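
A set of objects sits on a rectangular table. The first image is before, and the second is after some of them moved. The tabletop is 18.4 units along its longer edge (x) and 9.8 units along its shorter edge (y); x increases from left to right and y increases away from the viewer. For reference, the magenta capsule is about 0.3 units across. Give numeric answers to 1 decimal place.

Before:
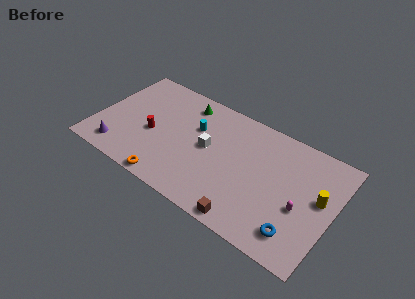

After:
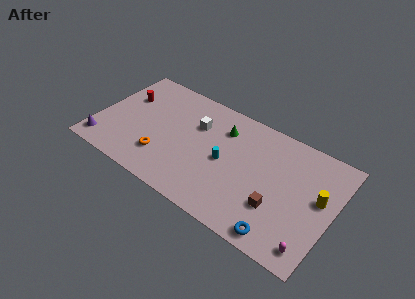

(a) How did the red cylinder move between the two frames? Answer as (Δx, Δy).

(-2.6, 2.3)

From the two frames, the red cylinder sits at roughly (4.4, 4.2) before and (1.8, 6.5) after.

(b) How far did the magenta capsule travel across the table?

2.9

The magenta capsule moved from about (16.1, 4.0) to (17.3, 1.4), a distance of √(1.2² + 2.6²) ≈ 2.9.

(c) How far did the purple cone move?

1.3

The purple cone was near (2.2, 1.6) before and (0.9, 1.5) after, so it travelled √(1.3² + 0.1²) ≈ 1.3 units.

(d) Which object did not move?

the yellow cylinder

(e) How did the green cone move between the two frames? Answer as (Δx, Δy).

(3.1, -0.8)

From the two frames, the green cone sits at roughly (6.4, 8.2) before and (9.5, 7.4) after.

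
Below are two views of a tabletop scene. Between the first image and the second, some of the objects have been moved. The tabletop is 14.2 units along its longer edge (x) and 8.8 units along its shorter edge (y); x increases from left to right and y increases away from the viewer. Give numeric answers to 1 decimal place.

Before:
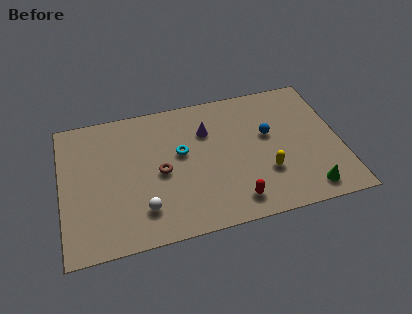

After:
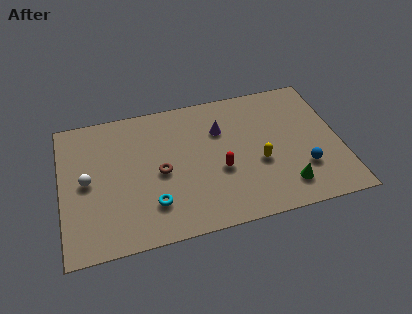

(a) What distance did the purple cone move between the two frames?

0.7

The purple cone moved from about (7.5, 6.2) to (8.2, 6.1), a distance of √(0.7² + 0.1²) ≈ 0.7.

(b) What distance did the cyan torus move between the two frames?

3.3

The cyan torus moved from about (6.1, 5.1) to (4.5, 2.2), a distance of √(1.6² + 2.9²) ≈ 3.3.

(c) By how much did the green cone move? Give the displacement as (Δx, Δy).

(-1.1, 0.5)

The green cone was at about (12.3, 1.2) and moved to about (11.2, 1.7).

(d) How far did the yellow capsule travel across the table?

0.8

The yellow capsule moved from about (10.3, 2.8) to (10.0, 3.5), a distance of √(0.3² + 0.7²) ≈ 0.8.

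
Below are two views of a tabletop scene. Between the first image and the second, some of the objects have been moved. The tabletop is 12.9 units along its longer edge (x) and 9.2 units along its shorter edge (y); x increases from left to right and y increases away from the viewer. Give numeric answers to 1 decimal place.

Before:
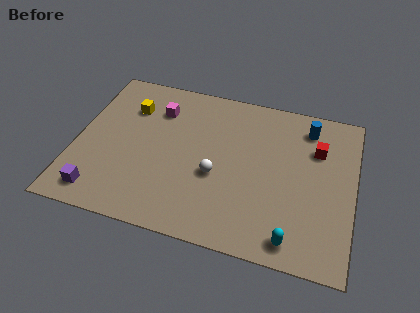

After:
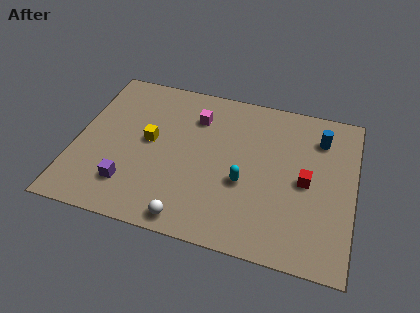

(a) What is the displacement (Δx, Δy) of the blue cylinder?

(0.6, -0.5)

The blue cylinder started near (10.6, 7.6) and ended near (11.2, 7.1).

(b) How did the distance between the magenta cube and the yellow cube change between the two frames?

+1.5

They were about 1.3 units apart before and 2.8 after — 1.5 units further apart.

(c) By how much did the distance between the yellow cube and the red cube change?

-1.5

Before: roughly 8.8 units apart; after: 7.3. That's 1.5 units closer together.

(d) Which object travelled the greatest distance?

the cyan capsule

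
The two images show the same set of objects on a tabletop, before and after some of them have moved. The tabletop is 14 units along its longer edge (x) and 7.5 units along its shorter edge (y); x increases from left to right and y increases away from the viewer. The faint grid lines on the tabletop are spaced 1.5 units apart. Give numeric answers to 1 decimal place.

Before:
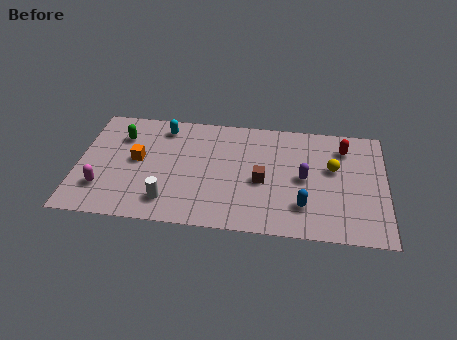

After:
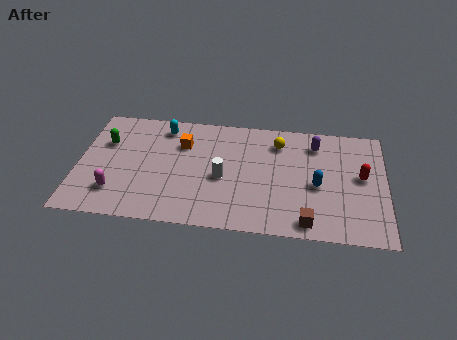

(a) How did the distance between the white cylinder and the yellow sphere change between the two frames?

-4.4

Before: roughly 8.0 units apart; after: 3.6. That's 4.4 units closer together.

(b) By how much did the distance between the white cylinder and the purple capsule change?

-1.5

Before: roughly 6.5 units apart; after: 5.0. That's 1.5 units closer together.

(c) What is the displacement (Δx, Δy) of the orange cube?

(2.0, 1.3)

The orange cube was at about (2.7, 4.0) and moved to about (4.7, 5.3).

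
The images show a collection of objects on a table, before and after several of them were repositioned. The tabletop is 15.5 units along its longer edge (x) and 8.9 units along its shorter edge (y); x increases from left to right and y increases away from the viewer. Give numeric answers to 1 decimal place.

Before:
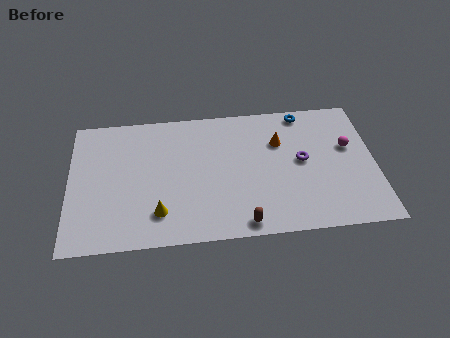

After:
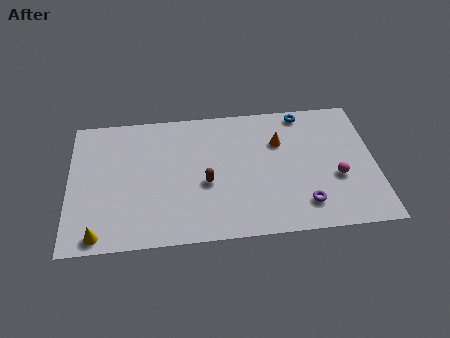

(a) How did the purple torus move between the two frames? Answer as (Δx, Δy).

(0.0, -2.9)

The purple torus was at about (11.8, 4.7) and moved to about (11.8, 1.8).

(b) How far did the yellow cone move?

3.2

From (4.5, 2.0) to (1.5, 0.9), the yellow cone covered √(3.0² + 1.1²) ≈ 3.2 units.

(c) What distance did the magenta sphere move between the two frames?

2.1

The magenta sphere was near (14.2, 5.4) before and (13.5, 3.4) after, so it travelled √(0.7² + 2.0²) ≈ 2.1 units.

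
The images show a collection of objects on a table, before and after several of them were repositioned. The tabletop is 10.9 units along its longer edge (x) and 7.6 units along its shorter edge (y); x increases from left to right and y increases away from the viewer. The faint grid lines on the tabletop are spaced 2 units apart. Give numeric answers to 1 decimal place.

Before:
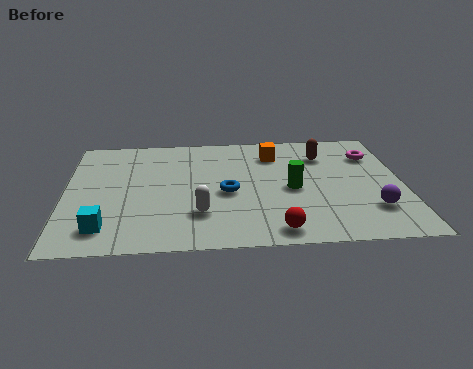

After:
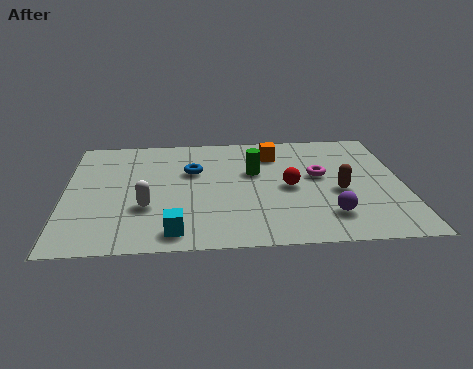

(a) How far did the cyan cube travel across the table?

2.2

The cyan cube moved from about (1.3, 1.4) to (3.5, 1.0), a distance of √(2.2² + 0.4²) ≈ 2.2.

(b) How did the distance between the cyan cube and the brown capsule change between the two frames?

-2.6

They were about 8.3 units apart before and 5.7 after — 2.6 units closer together.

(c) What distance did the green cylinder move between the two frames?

1.7

From (7.3, 3.5) to (6.1, 4.7), the green cylinder covered √(1.2² + 1.2²) ≈ 1.7 units.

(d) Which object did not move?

the orange cube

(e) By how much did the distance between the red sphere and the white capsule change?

+2.0

They were about 2.7 units apart before and 4.7 after — 2.0 units further apart.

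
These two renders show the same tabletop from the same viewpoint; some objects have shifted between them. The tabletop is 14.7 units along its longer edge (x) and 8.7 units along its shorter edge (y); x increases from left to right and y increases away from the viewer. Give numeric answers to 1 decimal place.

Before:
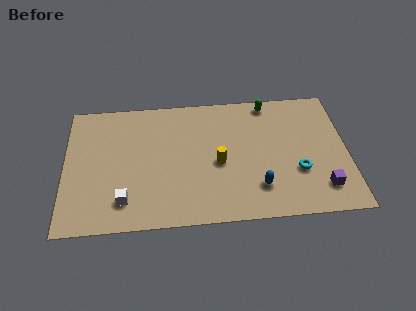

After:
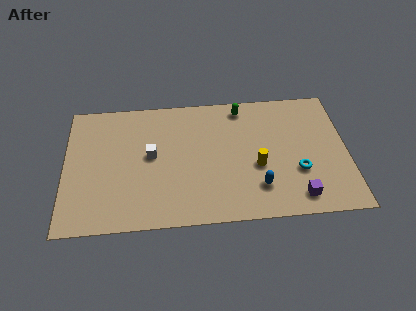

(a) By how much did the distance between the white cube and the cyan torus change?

-1.3

Before: roughly 9.1 units apart; after: 7.8. That's 1.3 units closer together.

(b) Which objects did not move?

the blue capsule and the cyan torus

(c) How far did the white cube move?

3.2

The white cube moved from about (3.1, 1.8) to (4.5, 4.7), a distance of √(1.4² + 2.9²) ≈ 3.2.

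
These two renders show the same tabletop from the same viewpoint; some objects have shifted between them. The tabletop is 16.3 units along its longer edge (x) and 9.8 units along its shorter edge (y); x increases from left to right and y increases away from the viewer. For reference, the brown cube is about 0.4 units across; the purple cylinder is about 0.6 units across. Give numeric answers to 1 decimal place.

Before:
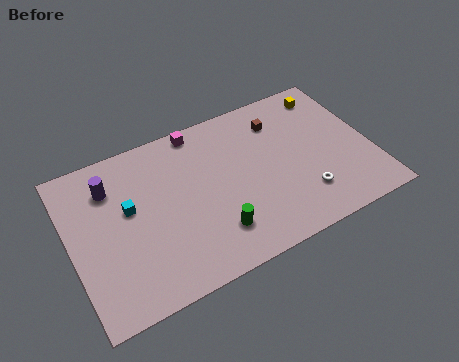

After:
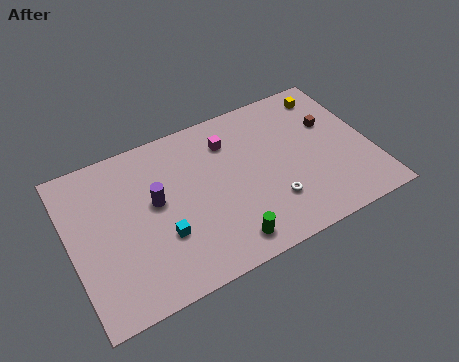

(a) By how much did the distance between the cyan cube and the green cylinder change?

-1.7

The distance was about 5.4 in the first image and 3.7 in the second, so they moved 1.7 units closer together.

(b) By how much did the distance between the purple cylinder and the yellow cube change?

-1.8

Before: roughly 12.2 units apart; after: 10.4. That's 1.8 units closer together.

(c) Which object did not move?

the yellow cube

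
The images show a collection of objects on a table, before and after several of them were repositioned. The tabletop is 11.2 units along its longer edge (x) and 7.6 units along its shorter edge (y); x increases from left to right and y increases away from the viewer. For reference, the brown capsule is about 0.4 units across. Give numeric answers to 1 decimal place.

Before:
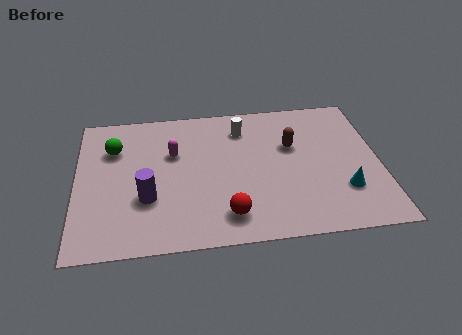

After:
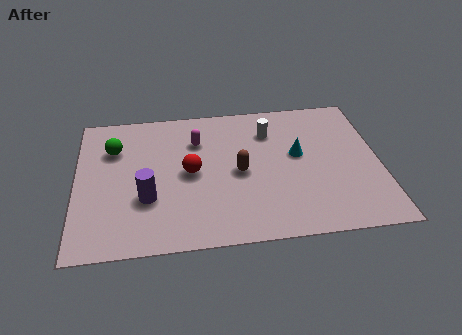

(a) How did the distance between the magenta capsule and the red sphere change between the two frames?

-2.3

The distance was about 4.0 in the first image and 1.7 in the second, so they moved 2.3 units closer together.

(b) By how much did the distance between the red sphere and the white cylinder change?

-1.1

They were about 4.7 units apart before and 3.6 after — 1.1 units closer together.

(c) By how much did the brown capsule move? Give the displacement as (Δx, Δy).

(-2.0, -1.2)

The brown capsule started near (8.0, 4.8) and ended near (6.0, 3.6).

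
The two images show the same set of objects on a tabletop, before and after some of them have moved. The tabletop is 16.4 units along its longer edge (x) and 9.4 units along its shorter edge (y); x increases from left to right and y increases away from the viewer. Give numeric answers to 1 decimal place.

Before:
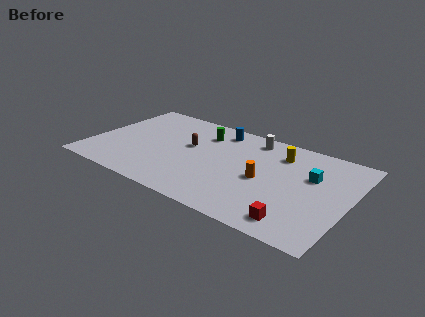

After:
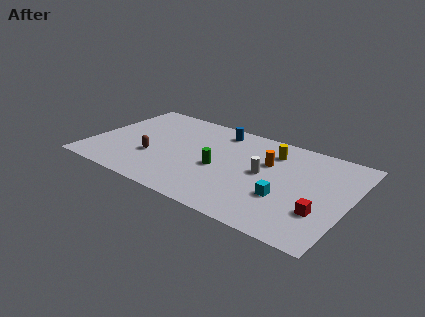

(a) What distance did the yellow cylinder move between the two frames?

0.5

The yellow cylinder moved from about (11.7, 7.3) to (11.2, 7.3), a distance of √(0.5² + 0.0²) ≈ 0.5.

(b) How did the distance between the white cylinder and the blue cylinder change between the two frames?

+2.4

They were about 2.2 units apart before and 4.6 after — 2.4 units further apart.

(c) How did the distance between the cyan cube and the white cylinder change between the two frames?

-2.3

Before: roughly 4.6 units apart; after: 2.3. That's 2.3 units closer together.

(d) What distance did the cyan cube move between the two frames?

3.1

From (13.9, 6.0) to (12.6, 3.2), the cyan cube covered √(1.3² + 2.8²) ≈ 3.1 units.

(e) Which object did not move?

the blue cylinder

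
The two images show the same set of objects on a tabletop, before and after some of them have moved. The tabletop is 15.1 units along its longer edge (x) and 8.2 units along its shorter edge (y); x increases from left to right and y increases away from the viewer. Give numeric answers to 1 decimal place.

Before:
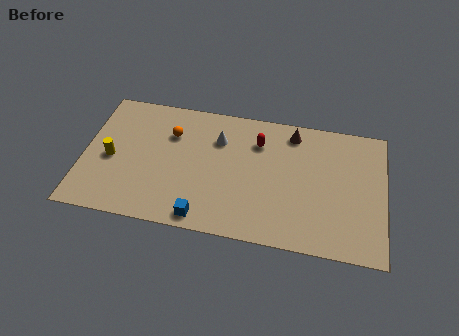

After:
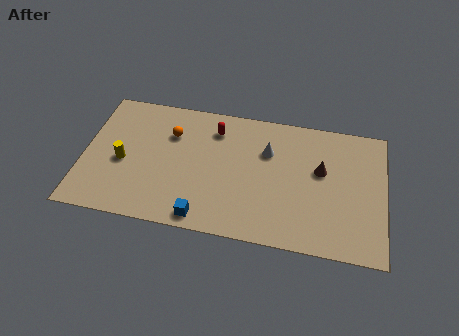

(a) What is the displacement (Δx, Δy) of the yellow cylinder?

(0.6, -0.1)

From the two frames, the yellow cylinder sits at roughly (1.4, 3.7) before and (2.0, 3.6) after.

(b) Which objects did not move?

the blue cube and the orange sphere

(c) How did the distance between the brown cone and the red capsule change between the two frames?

+3.7

Before: roughly 1.9 units apart; after: 5.6. That's 3.7 units further apart.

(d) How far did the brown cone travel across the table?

2.6

The brown cone moved from about (10.4, 7.0) to (11.9, 4.9), a distance of √(1.5² + 2.1²) ≈ 2.6.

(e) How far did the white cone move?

2.5

The white cone was near (6.7, 5.9) before and (9.2, 5.6) after, so it travelled √(2.5² + 0.3²) ≈ 2.5 units.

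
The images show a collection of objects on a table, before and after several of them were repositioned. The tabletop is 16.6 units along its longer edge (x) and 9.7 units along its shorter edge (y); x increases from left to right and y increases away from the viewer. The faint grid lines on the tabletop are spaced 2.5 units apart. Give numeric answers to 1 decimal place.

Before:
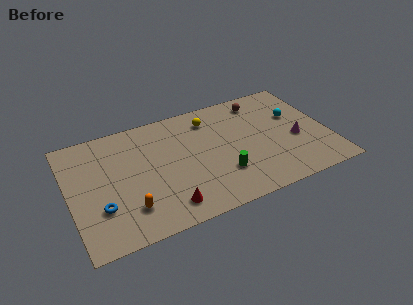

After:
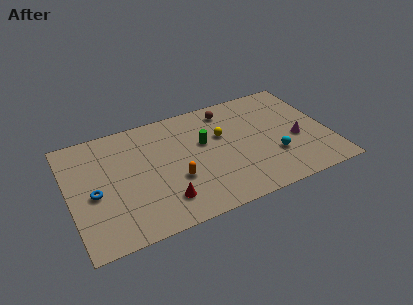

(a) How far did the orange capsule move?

3.3

The orange capsule was near (3.5, 2.3) before and (6.6, 3.5) after, so it travelled √(3.1² + 1.2²) ≈ 3.3 units.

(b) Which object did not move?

the magenta cone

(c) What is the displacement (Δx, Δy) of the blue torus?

(-0.3, 1.3)

The blue torus was at about (1.8, 3.0) and moved to about (1.5, 4.3).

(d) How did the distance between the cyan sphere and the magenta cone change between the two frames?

-0.3

Before: roughly 2.1 units apart; after: 1.8. That's 0.3 units closer together.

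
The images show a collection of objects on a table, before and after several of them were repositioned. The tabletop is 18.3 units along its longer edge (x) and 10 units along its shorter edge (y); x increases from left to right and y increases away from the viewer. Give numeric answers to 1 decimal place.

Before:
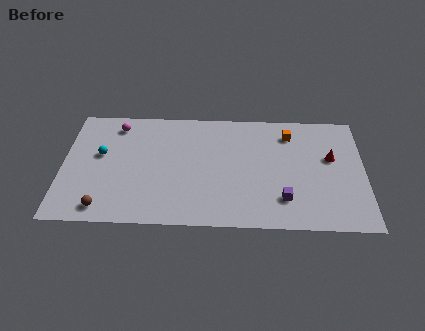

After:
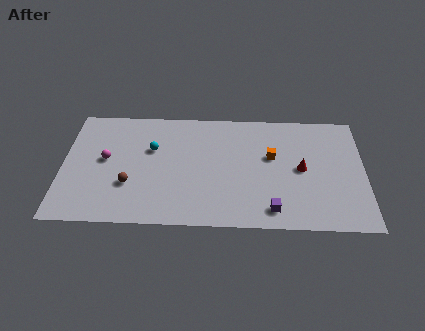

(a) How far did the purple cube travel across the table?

1.1

From (13.4, 2.4) to (12.7, 1.5), the purple cube covered √(0.7² + 0.9²) ≈ 1.1 units.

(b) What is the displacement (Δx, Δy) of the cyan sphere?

(3.1, 0.6)

From the two frames, the cyan sphere sits at roughly (2.3, 5.8) before and (5.4, 6.4) after.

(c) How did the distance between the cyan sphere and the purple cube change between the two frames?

-2.8

The distance was about 11.6 in the first image and 8.8 in the second, so they moved 2.8 units closer together.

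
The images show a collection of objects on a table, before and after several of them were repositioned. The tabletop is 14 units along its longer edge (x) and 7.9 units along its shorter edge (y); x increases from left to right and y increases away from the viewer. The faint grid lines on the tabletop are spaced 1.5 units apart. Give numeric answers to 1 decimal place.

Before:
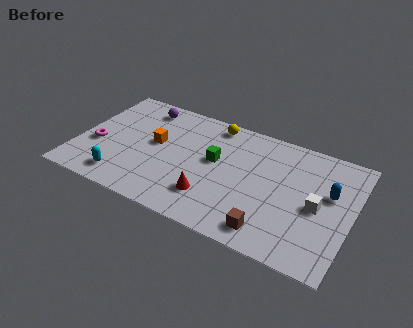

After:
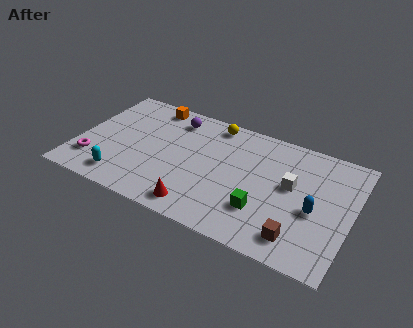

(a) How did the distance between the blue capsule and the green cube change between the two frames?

-3.1

Before: roughly 5.8 units apart; after: 2.7. That's 3.1 units closer together.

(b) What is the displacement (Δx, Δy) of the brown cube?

(1.4, 0.2)

The brown cube started near (10.2, 1.2) and ended near (11.6, 1.4).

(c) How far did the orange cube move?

2.7

The orange cube was near (3.9, 4.4) before and (3.3, 7.0) after, so it travelled √(0.6² + 2.6²) ≈ 2.7 units.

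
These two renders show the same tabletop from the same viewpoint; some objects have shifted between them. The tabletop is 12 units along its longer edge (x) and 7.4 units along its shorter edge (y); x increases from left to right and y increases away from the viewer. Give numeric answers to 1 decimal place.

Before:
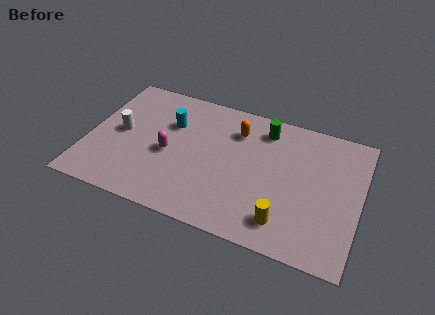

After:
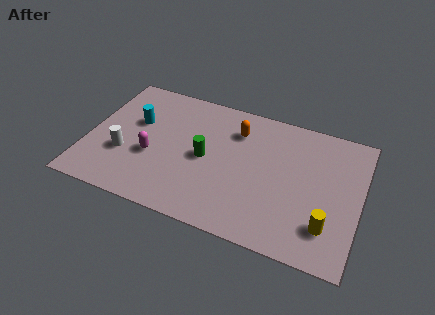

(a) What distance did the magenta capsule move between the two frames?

0.8

From (3.6, 3.3) to (2.9, 2.9), the magenta capsule covered √(0.7² + 0.4²) ≈ 0.8 units.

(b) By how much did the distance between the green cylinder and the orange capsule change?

+1.0

The distance was about 1.3 in the first image and 2.3 in the second, so they moved 1.0 units further apart.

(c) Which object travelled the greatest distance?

the green cylinder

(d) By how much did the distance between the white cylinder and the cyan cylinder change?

-0.4

Before: roughly 2.4 units apart; after: 2.0. That's 0.4 units closer together.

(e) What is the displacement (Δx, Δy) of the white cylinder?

(0.3, -1.2)

From the two frames, the white cylinder sits at roughly (1.4, 3.8) before and (1.7, 2.6) after.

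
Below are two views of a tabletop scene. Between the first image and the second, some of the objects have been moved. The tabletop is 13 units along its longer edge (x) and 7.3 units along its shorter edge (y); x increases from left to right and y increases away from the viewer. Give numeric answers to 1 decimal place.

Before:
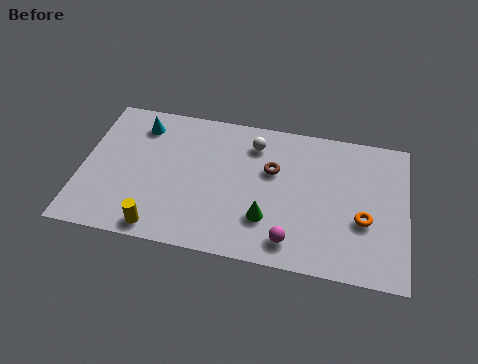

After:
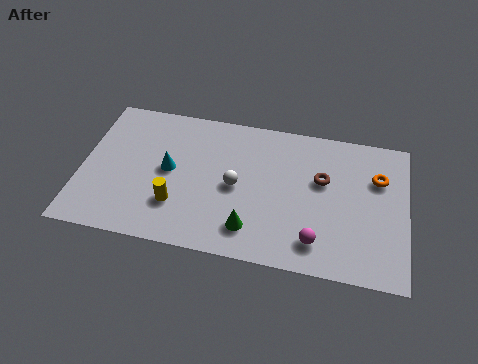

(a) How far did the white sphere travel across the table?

2.4

The white sphere was near (6.8, 5.8) before and (6.2, 3.5) after, so it travelled √(0.6² + 2.3²) ≈ 2.4 units.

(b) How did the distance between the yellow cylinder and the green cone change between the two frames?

-1.3

The distance was about 4.4 in the first image and 3.1 in the second, so they moved 1.3 units closer together.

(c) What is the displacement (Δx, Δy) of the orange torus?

(0.5, 2.2)

The orange torus started near (11.3, 2.8) and ended near (11.8, 5.0).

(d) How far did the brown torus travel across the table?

2.0

The brown torus moved from about (7.6, 4.6) to (9.6, 4.5), a distance of √(2.0² + 0.1²) ≈ 2.0.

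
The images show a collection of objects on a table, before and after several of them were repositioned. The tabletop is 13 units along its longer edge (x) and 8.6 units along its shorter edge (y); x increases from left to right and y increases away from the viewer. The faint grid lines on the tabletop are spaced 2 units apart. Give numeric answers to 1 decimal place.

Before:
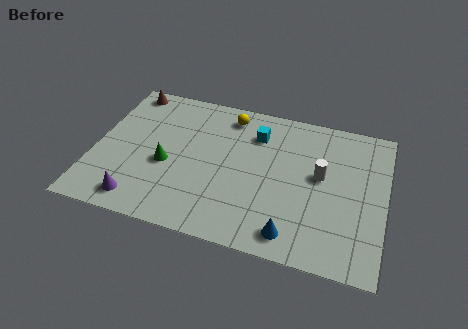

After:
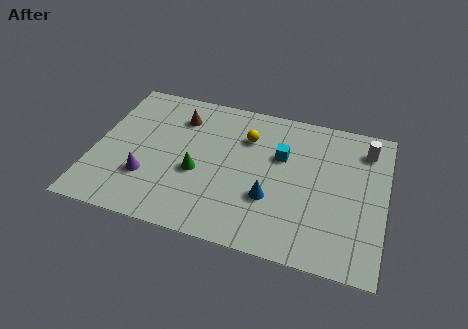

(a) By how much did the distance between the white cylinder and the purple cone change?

+1.8

The distance was about 8.6 in the first image and 10.4 in the second, so they moved 1.8 units further apart.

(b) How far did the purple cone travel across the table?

1.4

The purple cone moved from about (2.3, 1.2) to (2.5, 2.6), a distance of √(0.2² + 1.4²) ≈ 1.4.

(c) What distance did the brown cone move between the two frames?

2.7

From (1.1, 7.7) to (3.6, 6.6), the brown cone covered √(2.5² + 1.1²) ≈ 2.7 units.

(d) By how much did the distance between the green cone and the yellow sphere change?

-1.1

The distance was about 4.5 in the first image and 3.4 in the second, so they moved 1.1 units closer together.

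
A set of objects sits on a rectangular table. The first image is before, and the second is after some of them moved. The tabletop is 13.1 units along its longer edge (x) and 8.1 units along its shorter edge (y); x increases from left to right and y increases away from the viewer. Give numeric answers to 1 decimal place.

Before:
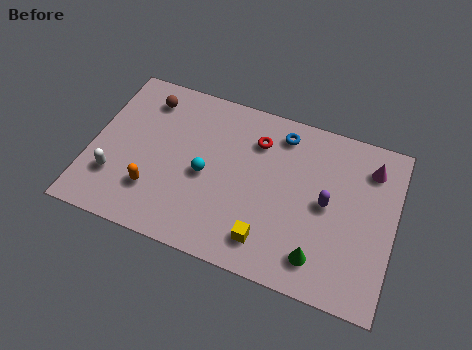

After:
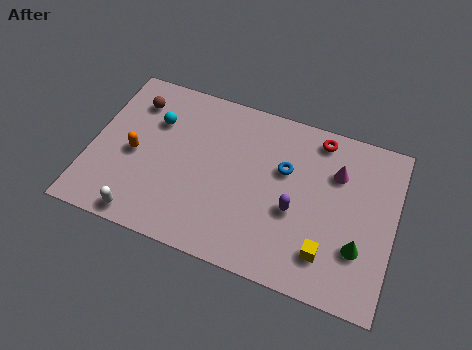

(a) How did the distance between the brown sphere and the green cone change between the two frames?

+1.3

The distance was about 9.5 in the first image and 10.8 in the second, so they moved 1.3 units further apart.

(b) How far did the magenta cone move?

1.6

The magenta cone was near (11.9, 6.4) before and (10.5, 5.7) after, so it travelled √(1.4² + 0.7²) ≈ 1.6 units.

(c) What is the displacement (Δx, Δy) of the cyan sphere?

(-2.4, 1.9)

The cyan sphere started near (5.0, 3.7) and ended near (2.6, 5.6).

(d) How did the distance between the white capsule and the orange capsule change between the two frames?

+1.3

They were about 1.7 units apart before and 3.0 after — 1.3 units further apart.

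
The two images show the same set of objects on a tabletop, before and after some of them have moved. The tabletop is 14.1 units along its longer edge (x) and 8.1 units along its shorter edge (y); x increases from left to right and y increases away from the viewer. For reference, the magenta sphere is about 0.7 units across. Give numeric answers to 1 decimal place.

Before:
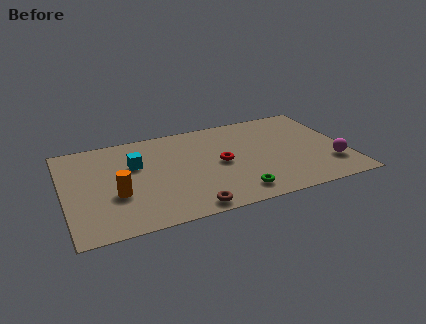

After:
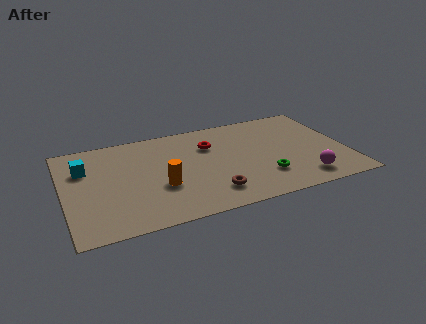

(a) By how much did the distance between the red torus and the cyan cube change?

+1.9

The distance was about 4.4 in the first image and 6.3 in the second, so they moved 1.9 units further apart.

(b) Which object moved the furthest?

the cyan cube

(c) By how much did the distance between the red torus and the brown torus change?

+0.3

They were about 3.7 units apart before and 4.0 after — 0.3 units further apart.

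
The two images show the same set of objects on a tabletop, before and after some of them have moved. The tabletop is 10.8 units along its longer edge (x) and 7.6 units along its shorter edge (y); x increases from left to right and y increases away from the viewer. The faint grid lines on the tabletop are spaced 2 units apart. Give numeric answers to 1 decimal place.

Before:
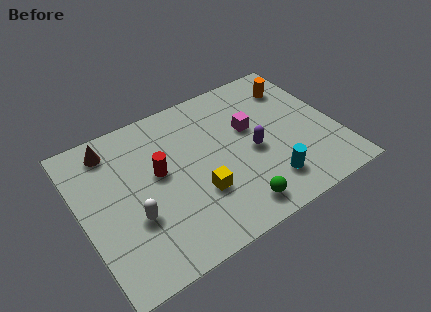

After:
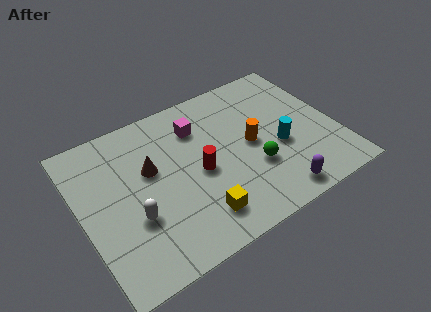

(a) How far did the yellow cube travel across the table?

1.0

The yellow cube moved from about (4.7, 2.5) to (4.5, 1.5), a distance of √(0.2² + 1.0²) ≈ 1.0.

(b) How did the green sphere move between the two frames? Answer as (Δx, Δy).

(1.1, 1.5)

The green sphere was at about (6.0, 1.1) and moved to about (7.1, 2.6).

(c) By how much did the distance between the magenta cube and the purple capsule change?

+4.2

Before: roughly 1.2 units apart; after: 5.4. That's 4.2 units further apart.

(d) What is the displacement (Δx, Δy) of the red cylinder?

(1.6, -0.8)

From the two frames, the red cylinder sits at roughly (3.3, 4.3) before and (4.9, 3.5) after.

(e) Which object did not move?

the white capsule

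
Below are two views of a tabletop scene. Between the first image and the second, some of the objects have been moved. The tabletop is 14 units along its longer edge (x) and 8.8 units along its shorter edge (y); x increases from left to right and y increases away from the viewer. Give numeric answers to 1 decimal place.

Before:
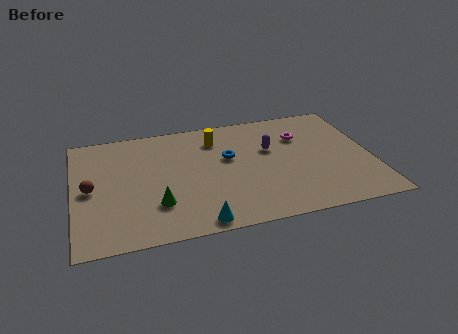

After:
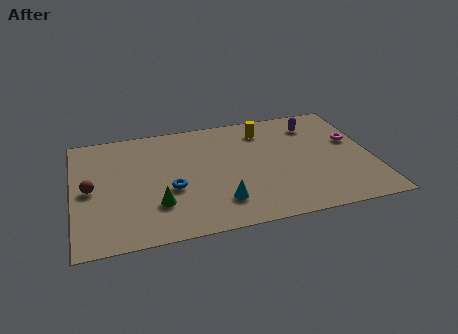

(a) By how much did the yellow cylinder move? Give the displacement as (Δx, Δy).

(2.3, 0.2)

The yellow cylinder started near (6.8, 6.9) and ended near (9.1, 7.1).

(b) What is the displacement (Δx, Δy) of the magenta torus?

(2.4, -0.9)

The magenta torus started near (10.8, 6.2) and ended near (13.2, 5.3).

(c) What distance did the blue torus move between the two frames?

3.3

The blue torus moved from about (7.3, 5.3) to (4.5, 3.5), a distance of √(2.8² + 1.8²) ≈ 3.3.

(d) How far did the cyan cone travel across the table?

1.6

The cyan cone moved from about (5.6, 0.8) to (6.7, 2.0), a distance of √(1.1² + 1.2²) ≈ 1.6.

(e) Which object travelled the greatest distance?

the blue torus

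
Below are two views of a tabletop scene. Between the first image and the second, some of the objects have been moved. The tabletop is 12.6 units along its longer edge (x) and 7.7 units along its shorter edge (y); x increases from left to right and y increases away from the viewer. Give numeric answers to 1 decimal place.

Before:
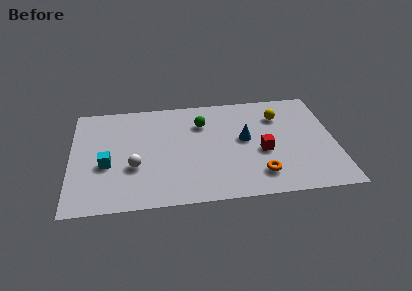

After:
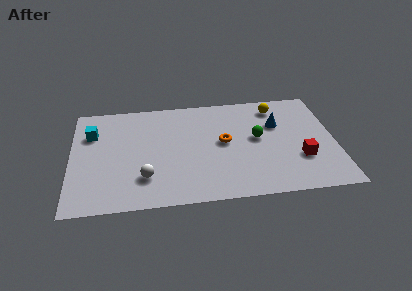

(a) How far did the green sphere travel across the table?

3.0

The green sphere was near (6.3, 5.6) before and (8.9, 4.2) after, so it travelled √(2.6² + 1.4²) ≈ 3.0 units.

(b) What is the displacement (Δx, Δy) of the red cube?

(1.8, -0.7)

From the two frames, the red cube sits at roughly (9.1, 3.2) before and (10.9, 2.5) after.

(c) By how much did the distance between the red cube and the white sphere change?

+1.3

They were about 6.1 units apart before and 7.4 after — 1.3 units further apart.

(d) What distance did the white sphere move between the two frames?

0.9

The white sphere moved from about (3.0, 2.8) to (3.5, 2.0), a distance of √(0.5² + 0.8²) ≈ 0.9.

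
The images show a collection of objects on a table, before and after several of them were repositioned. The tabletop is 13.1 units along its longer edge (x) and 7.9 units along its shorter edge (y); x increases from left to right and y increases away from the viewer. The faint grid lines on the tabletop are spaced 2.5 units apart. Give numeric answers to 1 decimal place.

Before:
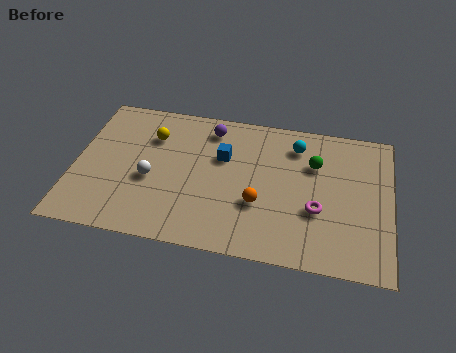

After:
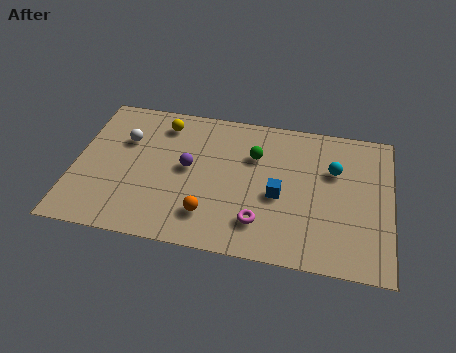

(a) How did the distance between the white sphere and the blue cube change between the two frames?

+3.4

Before: roughly 3.4 units apart; after: 6.8. That's 3.4 units further apart.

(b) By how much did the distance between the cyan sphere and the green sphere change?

+2.1

They were about 1.2 units apart before and 3.3 after — 2.1 units further apart.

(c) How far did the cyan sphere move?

1.9

The cyan sphere was near (9.1, 6.3) before and (10.7, 5.2) after, so it travelled √(1.6² + 1.1²) ≈ 1.9 units.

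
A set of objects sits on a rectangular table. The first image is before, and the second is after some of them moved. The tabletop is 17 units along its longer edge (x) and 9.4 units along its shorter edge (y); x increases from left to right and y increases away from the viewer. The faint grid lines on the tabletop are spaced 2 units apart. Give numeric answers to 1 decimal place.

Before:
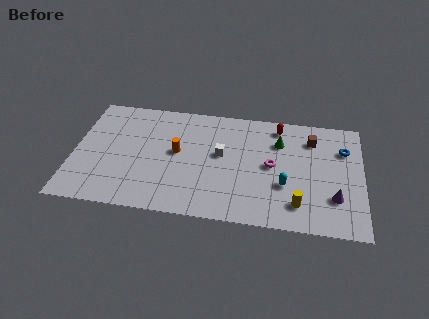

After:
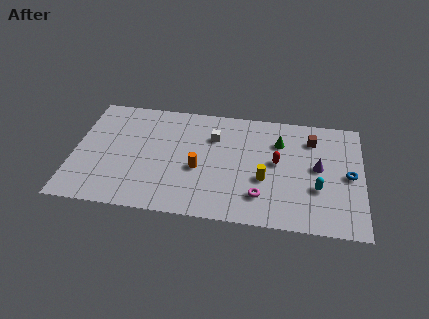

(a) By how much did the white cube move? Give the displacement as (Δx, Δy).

(-0.5, 1.4)

From the two frames, the white cube sits at roughly (8.7, 5.3) before and (8.2, 6.7) after.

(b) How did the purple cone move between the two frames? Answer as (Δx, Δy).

(-1.0, 2.3)

From the two frames, the purple cone sits at roughly (15.4, 2.7) before and (14.4, 5.0) after.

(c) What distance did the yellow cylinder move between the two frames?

2.6

The yellow cylinder was near (13.3, 1.9) before and (11.3, 3.6) after, so it travelled √(2.0² + 1.7²) ≈ 2.6 units.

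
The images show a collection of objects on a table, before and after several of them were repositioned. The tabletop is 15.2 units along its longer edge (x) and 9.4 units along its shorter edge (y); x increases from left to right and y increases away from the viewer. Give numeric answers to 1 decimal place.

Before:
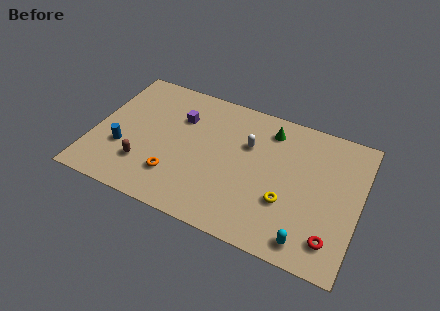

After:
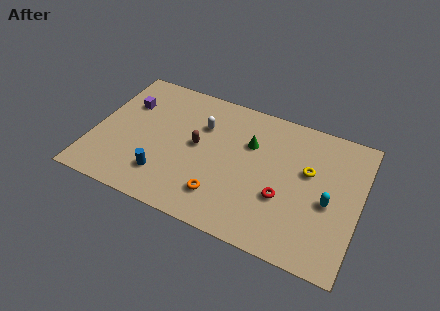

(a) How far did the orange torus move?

2.7

The orange torus was near (4.9, 2.4) before and (7.6, 2.1) after, so it travelled √(2.7² + 0.3²) ≈ 2.7 units.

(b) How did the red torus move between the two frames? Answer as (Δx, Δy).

(-2.9, 1.6)

From the two frames, the red torus sits at roughly (13.9, 1.8) before and (11.0, 3.4) after.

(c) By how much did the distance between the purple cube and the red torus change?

-0.5

The distance was about 10.4 in the first image and 9.9 in the second, so they moved 0.5 units closer together.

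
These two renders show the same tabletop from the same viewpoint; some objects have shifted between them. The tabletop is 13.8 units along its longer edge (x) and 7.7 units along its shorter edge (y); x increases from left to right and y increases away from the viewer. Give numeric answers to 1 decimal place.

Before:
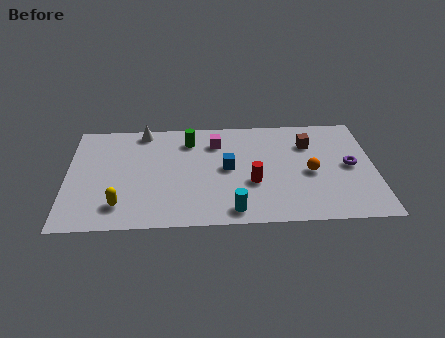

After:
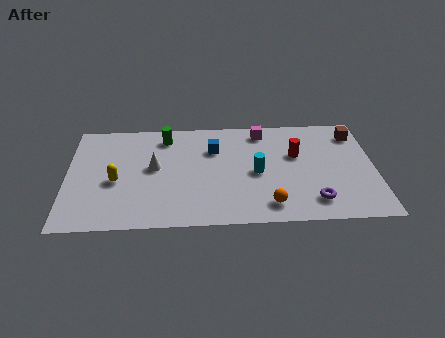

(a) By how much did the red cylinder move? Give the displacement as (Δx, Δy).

(2.0, 1.9)

The red cylinder was at about (8.3, 2.9) and moved to about (10.3, 4.8).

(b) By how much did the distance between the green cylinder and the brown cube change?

+3.2

Before: roughly 5.4 units apart; after: 8.6. That's 3.2 units further apart.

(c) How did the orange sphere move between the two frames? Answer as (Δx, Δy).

(-1.9, -2.2)

From the two frames, the orange sphere sits at roughly (10.9, 3.5) before and (9.0, 1.3) after.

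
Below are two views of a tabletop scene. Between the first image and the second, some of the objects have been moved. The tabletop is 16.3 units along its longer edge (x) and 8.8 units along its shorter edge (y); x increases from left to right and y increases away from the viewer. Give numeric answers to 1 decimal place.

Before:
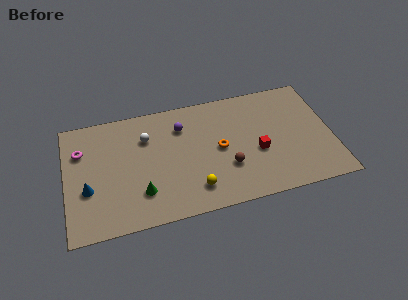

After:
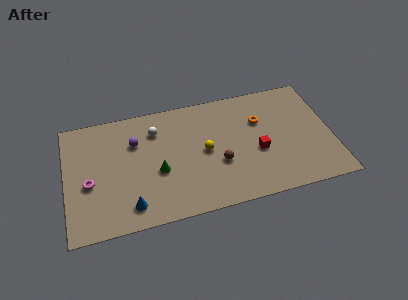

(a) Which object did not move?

the red cube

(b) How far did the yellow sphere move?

2.7

The yellow sphere moved from about (7.7, 1.8) to (8.5, 4.4), a distance of √(0.8² + 2.6²) ≈ 2.7.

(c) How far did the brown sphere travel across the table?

0.6

The brown sphere was near (9.8, 2.9) before and (9.3, 3.3) after, so it travelled √(0.5² + 0.4²) ≈ 0.6 units.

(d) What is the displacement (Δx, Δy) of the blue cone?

(2.5, -1.8)

The blue cone was at about (1.3, 3.3) and moved to about (3.8, 1.5).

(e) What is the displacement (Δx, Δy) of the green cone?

(1.1, 1.3)

From the two frames, the green cone sits at roughly (4.5, 2.3) before and (5.6, 3.6) after.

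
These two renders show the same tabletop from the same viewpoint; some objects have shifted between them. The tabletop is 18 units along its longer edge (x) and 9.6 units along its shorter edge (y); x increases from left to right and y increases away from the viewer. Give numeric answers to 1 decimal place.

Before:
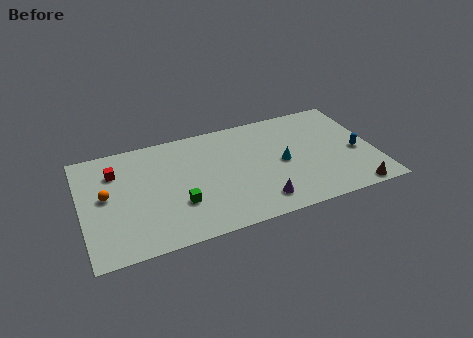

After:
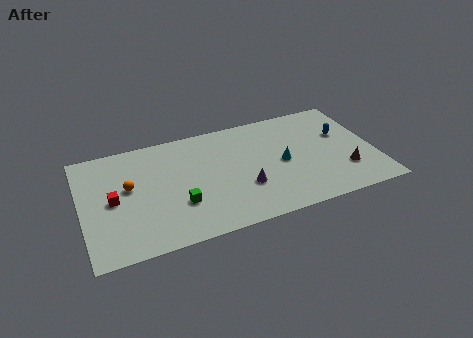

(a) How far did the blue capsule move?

2.0

From (16.9, 4.1) to (16.2, 6.0), the blue capsule covered √(0.7² + 1.9²) ≈ 2.0 units.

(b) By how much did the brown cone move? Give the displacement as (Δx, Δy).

(-0.3, 1.9)

The brown cone was at about (16.3, 0.8) and moved to about (16.0, 2.7).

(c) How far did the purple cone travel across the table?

1.7

The purple cone moved from about (10.6, 1.7) to (9.8, 3.2), a distance of √(0.8² + 1.5²) ≈ 1.7.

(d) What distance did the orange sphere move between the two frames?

1.4

The orange sphere was near (1.5, 5.2) before and (2.9, 5.5) after, so it travelled √(1.4² + 0.3²) ≈ 1.4 units.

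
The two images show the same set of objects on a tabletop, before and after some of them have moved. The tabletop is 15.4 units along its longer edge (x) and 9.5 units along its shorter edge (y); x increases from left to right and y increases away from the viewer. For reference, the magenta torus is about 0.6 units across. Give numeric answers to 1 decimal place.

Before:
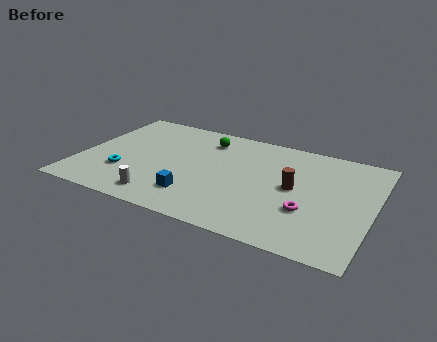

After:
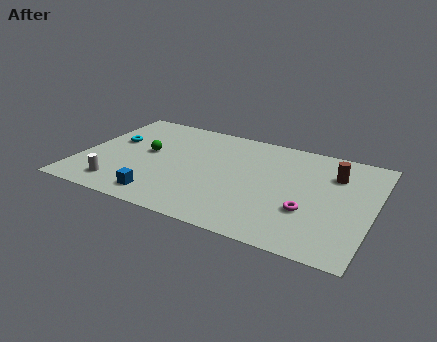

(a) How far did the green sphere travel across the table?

3.8

The green sphere was near (6.3, 7.6) before and (3.4, 5.2) after, so it travelled √(2.9² + 2.4²) ≈ 3.8 units.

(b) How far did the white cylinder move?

2.3

The white cylinder moved from about (4.7, 1.4) to (2.4, 1.6), a distance of √(2.3² + 0.2²) ≈ 2.3.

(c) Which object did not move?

the magenta torus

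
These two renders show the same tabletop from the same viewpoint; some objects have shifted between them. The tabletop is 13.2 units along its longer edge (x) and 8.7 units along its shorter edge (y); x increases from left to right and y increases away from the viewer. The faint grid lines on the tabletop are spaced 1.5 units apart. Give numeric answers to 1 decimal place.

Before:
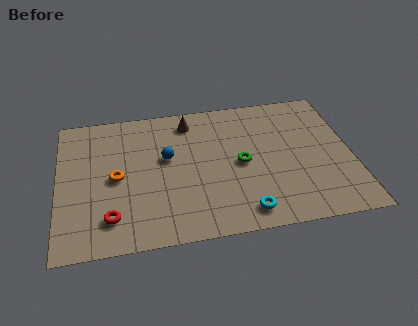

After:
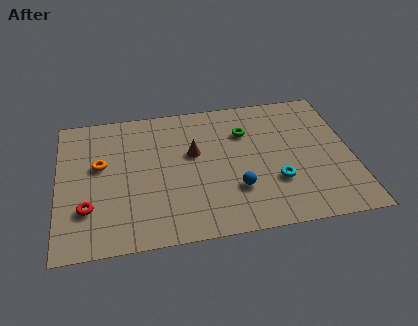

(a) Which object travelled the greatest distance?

the blue sphere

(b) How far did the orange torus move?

1.1

From (2.6, 4.2) to (1.9, 5.1), the orange torus covered √(0.7² + 0.9²) ≈ 1.1 units.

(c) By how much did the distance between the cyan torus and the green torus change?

+0.6

The distance was about 3.0 in the first image and 3.6 in the second, so they moved 0.6 units further apart.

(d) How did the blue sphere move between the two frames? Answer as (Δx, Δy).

(3.0, -2.5)

The blue sphere started near (4.9, 5.1) and ended near (7.9, 2.6).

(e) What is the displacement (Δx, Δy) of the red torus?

(-1.0, 0.7)

From the two frames, the red torus sits at roughly (2.3, 1.8) before and (1.3, 2.5) after.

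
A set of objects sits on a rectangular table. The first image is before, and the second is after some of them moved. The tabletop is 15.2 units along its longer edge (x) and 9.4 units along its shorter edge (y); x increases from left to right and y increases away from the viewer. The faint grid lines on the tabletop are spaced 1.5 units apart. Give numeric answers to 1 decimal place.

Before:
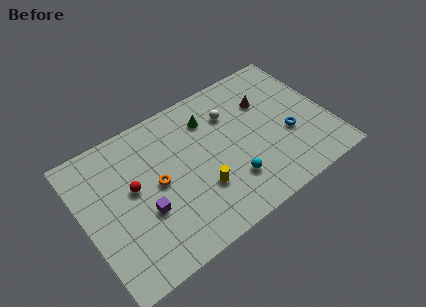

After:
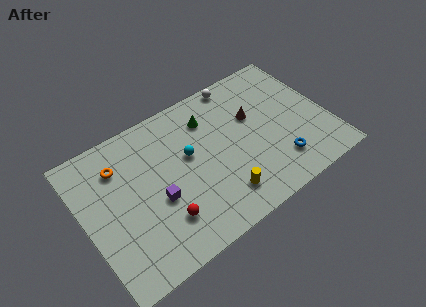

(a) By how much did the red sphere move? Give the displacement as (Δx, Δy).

(1.3, -2.9)

From the two frames, the red sphere sits at roughly (3.1, 5.3) before and (4.4, 2.4) after.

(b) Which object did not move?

the green cone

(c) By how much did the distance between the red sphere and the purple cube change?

-0.4

The distance was about 1.8 in the first image and 1.4 in the second, so they moved 0.4 units closer together.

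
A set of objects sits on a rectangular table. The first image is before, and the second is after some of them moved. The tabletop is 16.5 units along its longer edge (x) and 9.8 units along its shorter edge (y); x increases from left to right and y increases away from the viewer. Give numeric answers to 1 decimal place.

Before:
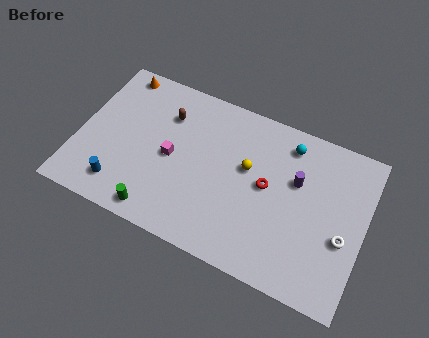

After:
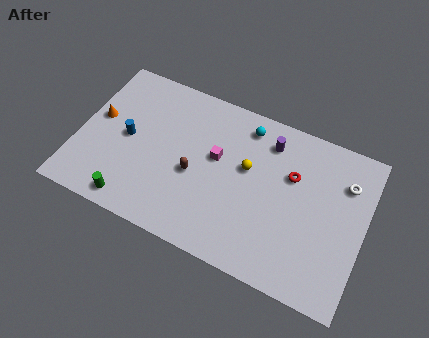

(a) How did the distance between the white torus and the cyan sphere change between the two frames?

+0.4

The distance was about 5.6 in the first image and 6.0 in the second, so they moved 0.4 units further apart.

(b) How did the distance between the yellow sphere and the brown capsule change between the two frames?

-1.8

Before: roughly 5.1 units apart; after: 3.3. That's 1.8 units closer together.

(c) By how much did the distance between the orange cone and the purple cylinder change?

-1.1

They were about 11.1 units apart before and 10.0 after — 1.1 units closer together.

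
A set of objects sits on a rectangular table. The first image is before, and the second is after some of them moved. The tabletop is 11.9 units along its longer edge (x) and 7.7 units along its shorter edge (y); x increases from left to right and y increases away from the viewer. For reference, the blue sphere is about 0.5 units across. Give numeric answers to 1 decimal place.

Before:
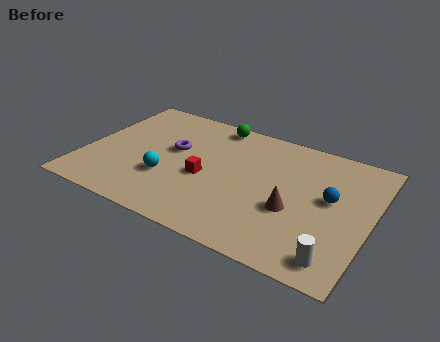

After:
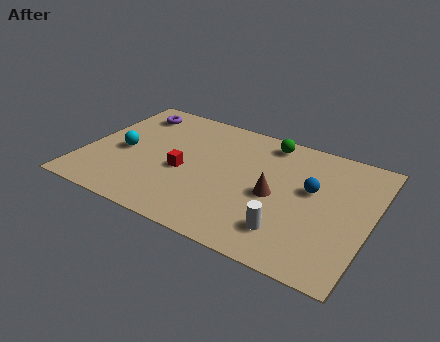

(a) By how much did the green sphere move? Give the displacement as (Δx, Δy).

(2.3, -0.2)

From the two frames, the green sphere sits at roughly (5.0, 6.9) before and (7.3, 6.7) after.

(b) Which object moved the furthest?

the purple torus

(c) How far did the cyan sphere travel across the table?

2.2

From (3.6, 2.6) to (1.6, 3.5), the cyan sphere covered √(2.0² + 0.9²) ≈ 2.2 units.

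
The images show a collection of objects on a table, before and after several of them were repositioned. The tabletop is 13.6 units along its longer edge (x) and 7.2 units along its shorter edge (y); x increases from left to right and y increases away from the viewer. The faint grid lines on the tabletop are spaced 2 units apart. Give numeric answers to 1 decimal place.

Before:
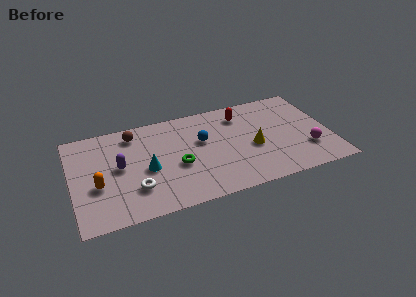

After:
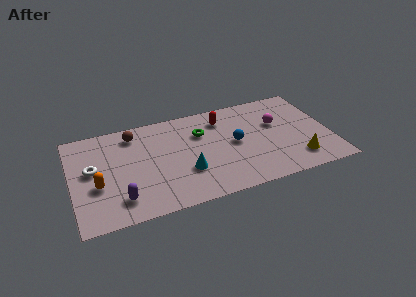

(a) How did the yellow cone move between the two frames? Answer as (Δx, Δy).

(2.2, -1.6)

The yellow cone was at about (9.5, 3.1) and moved to about (11.7, 1.5).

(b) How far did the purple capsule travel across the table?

2.3

The purple capsule was near (2.5, 3.8) before and (2.4, 1.5) after, so it travelled √(0.1² + 2.3²) ≈ 2.3 units.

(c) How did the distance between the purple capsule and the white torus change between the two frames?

+0.9

They were about 1.9 units apart before and 2.8 after — 0.9 units further apart.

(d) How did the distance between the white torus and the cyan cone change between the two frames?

+3.7

The distance was about 1.4 in the first image and 5.1 in the second, so they moved 3.7 units further apart.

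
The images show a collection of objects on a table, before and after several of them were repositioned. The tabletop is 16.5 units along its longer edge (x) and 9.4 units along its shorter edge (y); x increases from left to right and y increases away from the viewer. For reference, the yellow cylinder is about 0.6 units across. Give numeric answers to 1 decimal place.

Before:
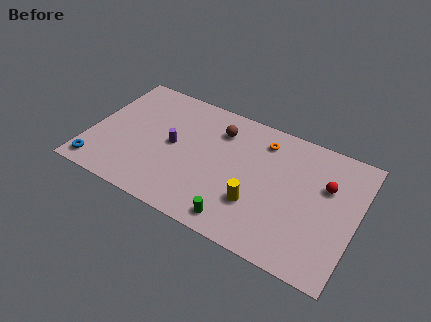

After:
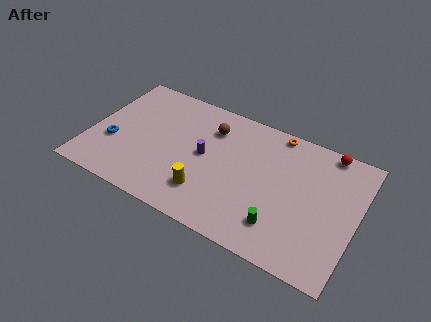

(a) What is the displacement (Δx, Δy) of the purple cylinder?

(2.0, 0.1)

The purple cylinder started near (5.1, 4.8) and ended near (7.1, 4.9).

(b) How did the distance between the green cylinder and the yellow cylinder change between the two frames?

+2.7

The distance was about 1.9 in the first image and 4.6 in the second, so they moved 2.7 units further apart.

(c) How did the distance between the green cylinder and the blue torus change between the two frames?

+2.0

They were about 8.8 units apart before and 10.8 after — 2.0 units further apart.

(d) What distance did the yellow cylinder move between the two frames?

3.1

From (10.6, 2.9) to (7.6, 2.3), the yellow cylinder covered √(3.0² + 0.6²) ≈ 3.1 units.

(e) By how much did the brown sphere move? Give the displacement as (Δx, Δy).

(-0.5, -0.1)

The brown sphere started near (7.7, 7.2) and ended near (7.2, 7.1).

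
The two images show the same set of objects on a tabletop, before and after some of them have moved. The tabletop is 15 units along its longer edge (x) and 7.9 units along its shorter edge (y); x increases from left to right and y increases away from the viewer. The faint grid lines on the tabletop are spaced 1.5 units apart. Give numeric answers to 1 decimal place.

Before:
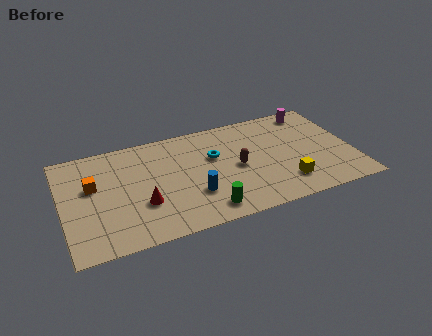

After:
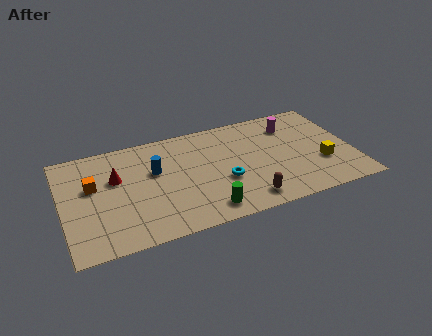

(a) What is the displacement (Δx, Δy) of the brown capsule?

(0.2, -2.6)

The brown capsule started near (9.0, 3.8) and ended near (9.2, 1.2).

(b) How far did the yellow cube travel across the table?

2.2

From (11.3, 1.8) to (13.3, 2.7), the yellow cube covered √(2.0² + 0.9²) ≈ 2.2 units.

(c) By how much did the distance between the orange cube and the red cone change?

-2.0

Before: roughly 3.2 units apart; after: 1.2. That's 2.0 units closer together.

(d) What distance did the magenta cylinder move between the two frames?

1.4

From (13.3, 6.9) to (12.1, 6.1), the magenta cylinder covered √(1.2² + 0.8²) ≈ 1.4 units.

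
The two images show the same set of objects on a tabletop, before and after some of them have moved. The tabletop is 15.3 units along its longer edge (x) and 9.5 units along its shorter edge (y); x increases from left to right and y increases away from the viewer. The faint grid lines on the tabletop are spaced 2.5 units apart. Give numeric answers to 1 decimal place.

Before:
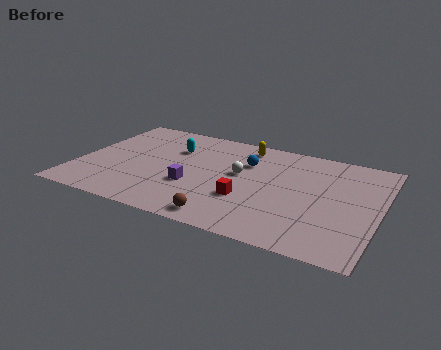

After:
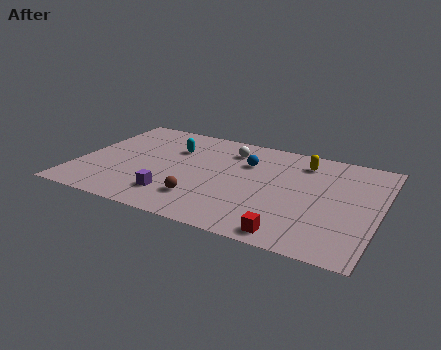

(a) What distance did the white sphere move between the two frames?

2.2

From (8.2, 5.4) to (7.4, 7.5), the white sphere covered √(0.8² + 2.1²) ≈ 2.2 units.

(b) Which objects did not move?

the blue sphere and the cyan capsule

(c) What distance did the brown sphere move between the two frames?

1.8

The brown sphere was near (8.0, 1.1) before and (6.6, 2.3) after, so it travelled √(1.4² + 1.2²) ≈ 1.8 units.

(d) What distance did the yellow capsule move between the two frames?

3.1

The yellow capsule was near (8.1, 8.2) before and (11.2, 7.7) after, so it travelled √(3.1² + 0.5²) ≈ 3.1 units.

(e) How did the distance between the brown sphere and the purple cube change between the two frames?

-1.6

The distance was about 3.0 in the first image and 1.4 in the second, so they moved 1.6 units closer together.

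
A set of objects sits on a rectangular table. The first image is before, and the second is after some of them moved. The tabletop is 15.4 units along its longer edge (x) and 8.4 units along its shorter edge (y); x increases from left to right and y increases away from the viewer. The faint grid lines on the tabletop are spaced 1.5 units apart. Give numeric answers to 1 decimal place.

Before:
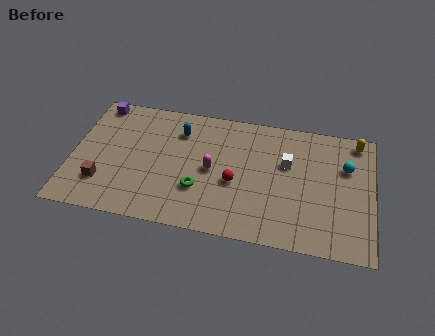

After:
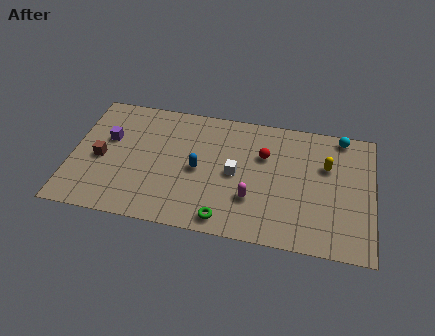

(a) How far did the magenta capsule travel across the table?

2.6

The magenta capsule moved from about (7.2, 4.1) to (9.3, 2.6), a distance of √(2.1² + 1.5²) ≈ 2.6.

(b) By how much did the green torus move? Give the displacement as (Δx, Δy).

(1.4, -1.7)

From the two frames, the green torus sits at roughly (6.6, 2.7) before and (8.0, 1.0) after.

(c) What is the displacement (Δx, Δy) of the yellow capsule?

(-1.5, -1.9)

The yellow capsule started near (14.5, 7.4) and ended near (13.0, 5.5).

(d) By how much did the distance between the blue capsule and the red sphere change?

-0.5

The distance was about 4.2 in the first image and 3.7 in the second, so they moved 0.5 units closer together.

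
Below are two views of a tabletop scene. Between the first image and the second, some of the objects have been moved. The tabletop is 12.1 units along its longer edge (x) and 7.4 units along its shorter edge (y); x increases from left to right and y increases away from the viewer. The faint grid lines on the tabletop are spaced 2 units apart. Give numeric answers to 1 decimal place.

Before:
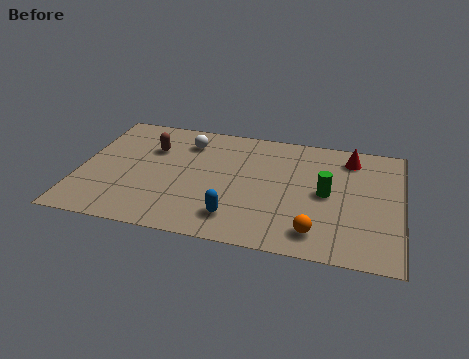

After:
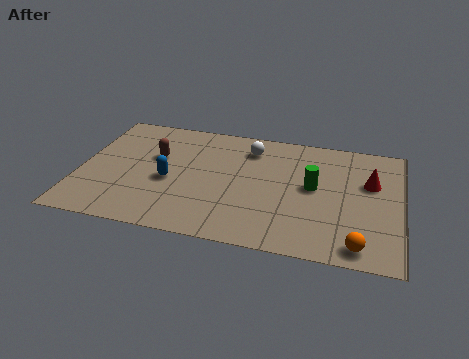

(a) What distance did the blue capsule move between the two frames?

3.1

The blue capsule moved from about (6.0, 1.5) to (3.4, 3.2), a distance of √(2.6² + 1.7²) ≈ 3.1.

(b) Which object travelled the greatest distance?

the blue capsule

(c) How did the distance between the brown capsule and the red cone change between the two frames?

+0.5

The distance was about 7.6 in the first image and 8.1 in the second, so they moved 0.5 units further apart.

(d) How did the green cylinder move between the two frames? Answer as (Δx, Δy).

(-0.5, 0.3)

The green cylinder started near (9.3, 3.7) and ended near (8.8, 4.0).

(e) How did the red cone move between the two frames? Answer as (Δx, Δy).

(0.8, -1.4)

From the two frames, the red cone sits at roughly (10.1, 6.1) before and (10.9, 4.7) after.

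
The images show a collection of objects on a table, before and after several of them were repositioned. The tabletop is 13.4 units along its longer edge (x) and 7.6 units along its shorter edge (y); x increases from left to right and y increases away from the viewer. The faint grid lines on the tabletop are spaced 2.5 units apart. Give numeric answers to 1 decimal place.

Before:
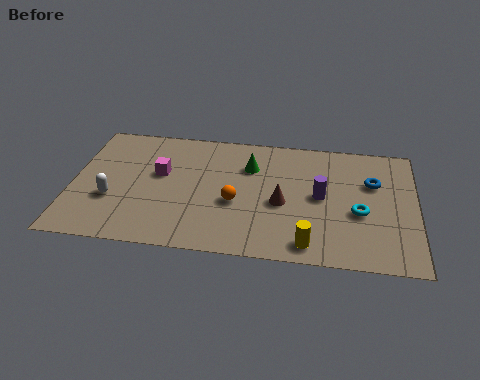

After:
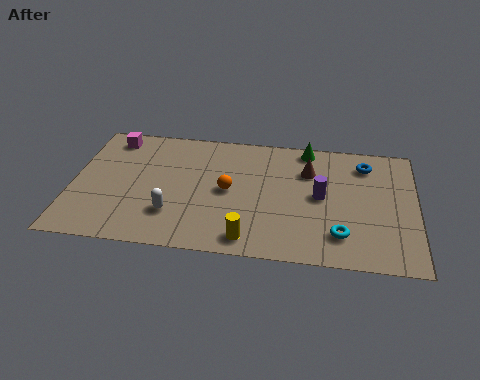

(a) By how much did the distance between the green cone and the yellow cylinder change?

+1.2

Before: roughly 5.0 units apart; after: 6.2. That's 1.2 units further apart.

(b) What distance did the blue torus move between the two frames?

1.1

The blue torus moved from about (11.7, 5.0) to (11.4, 6.1), a distance of √(0.3² + 1.1²) ≈ 1.1.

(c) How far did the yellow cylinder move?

2.3

The yellow cylinder was near (9.3, 1.0) before and (7.0, 1.0) after, so it travelled √(2.3² + 0.0²) ≈ 2.3 units.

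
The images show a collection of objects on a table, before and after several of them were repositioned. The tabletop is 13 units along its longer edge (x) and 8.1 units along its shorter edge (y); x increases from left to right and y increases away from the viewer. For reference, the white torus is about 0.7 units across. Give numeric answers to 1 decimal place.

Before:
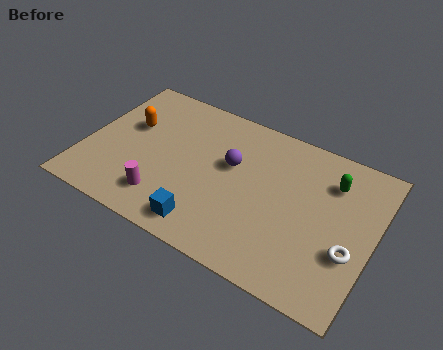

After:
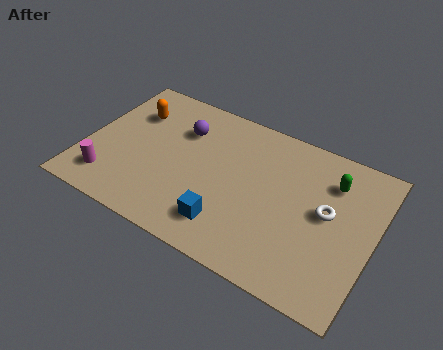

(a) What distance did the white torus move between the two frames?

1.9

The white torus moved from about (12.1, 2.9) to (10.9, 4.4), a distance of √(1.2² + 1.5²) ≈ 1.9.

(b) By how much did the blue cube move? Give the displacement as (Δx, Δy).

(0.9, 0.5)

From the two frames, the blue cube sits at roughly (5.9, 1.2) before and (6.8, 1.7) after.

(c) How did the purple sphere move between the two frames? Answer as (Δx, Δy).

(-2.4, 0.9)

From the two frames, the purple sphere sits at roughly (6.5, 4.9) before and (4.1, 5.8) after.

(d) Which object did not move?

the green capsule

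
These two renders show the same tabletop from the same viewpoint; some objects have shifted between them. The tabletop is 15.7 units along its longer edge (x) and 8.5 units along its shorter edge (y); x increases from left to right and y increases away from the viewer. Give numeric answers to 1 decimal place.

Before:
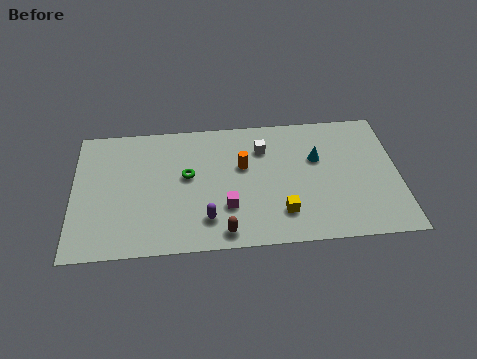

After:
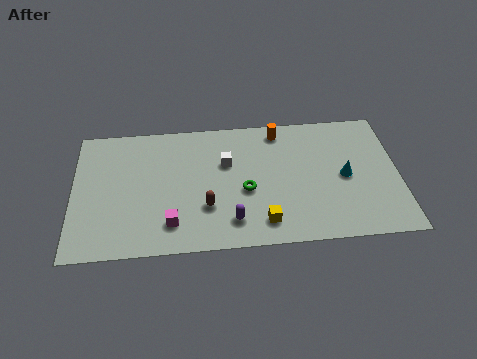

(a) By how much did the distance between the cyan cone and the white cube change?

+3.1

The distance was about 2.8 in the first image and 5.9 in the second, so they moved 3.1 units further apart.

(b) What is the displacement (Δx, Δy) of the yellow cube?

(-0.9, -0.5)

From the two frames, the yellow cube sits at roughly (10.0, 2.0) before and (9.1, 1.5) after.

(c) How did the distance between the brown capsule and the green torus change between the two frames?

-2.1

The distance was about 4.2 in the first image and 2.1 in the second, so they moved 2.1 units closer together.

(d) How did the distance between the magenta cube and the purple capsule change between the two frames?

+1.7

The distance was about 1.2 in the first image and 2.9 in the second, so they moved 1.7 units further apart.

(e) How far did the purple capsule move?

1.2

The purple capsule was near (6.4, 1.9) before and (7.6, 1.7) after, so it travelled √(1.2² + 0.2²) ≈ 1.2 units.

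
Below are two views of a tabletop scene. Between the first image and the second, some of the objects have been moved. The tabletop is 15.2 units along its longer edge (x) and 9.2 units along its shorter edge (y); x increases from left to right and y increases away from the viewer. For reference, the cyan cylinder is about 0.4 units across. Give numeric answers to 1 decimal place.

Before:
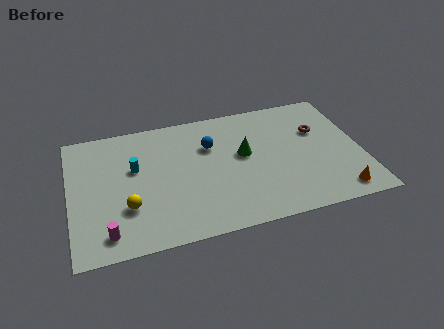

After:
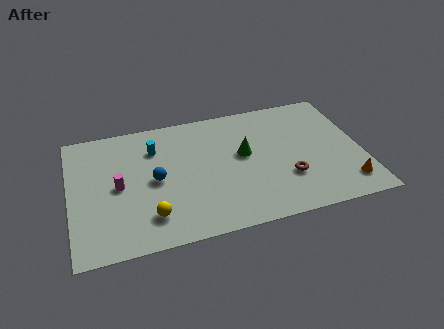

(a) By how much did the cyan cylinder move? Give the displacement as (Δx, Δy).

(1.1, 1.2)

The cyan cylinder was at about (3.4, 5.6) and moved to about (4.5, 6.8).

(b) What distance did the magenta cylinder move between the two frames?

3.2

The magenta cylinder moved from about (1.8, 1.4) to (2.5, 4.5), a distance of √(0.7² + 3.1²) ≈ 3.2.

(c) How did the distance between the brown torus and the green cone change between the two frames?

-1.0

Before: roughly 4.1 units apart; after: 3.1. That's 1.0 units closer together.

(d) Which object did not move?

the green cone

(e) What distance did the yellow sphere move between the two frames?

1.4

The yellow sphere was near (2.9, 2.9) before and (4.0, 2.0) after, so it travelled √(1.1² + 0.9²) ≈ 1.4 units.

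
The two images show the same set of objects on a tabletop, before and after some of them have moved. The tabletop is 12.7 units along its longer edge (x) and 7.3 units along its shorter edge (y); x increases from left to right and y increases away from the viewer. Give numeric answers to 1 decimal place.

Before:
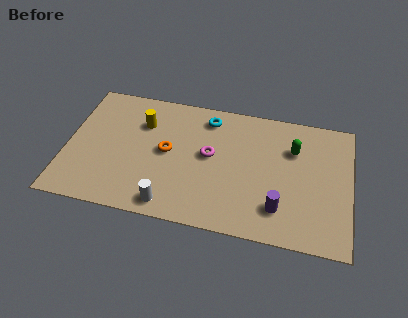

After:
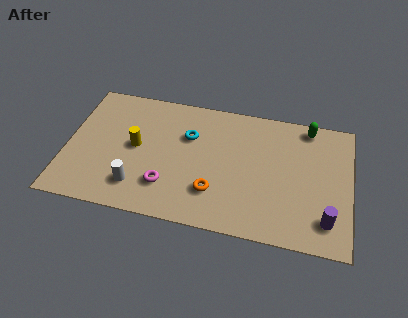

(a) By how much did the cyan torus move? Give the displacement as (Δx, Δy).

(-0.8, -1.2)

The cyan torus was at about (6.2, 6.1) and moved to about (5.4, 4.9).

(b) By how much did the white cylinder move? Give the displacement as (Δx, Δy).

(-1.5, 0.7)

From the two frames, the white cylinder sits at roughly (4.8, 0.9) before and (3.3, 1.6) after.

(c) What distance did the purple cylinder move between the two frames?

2.1

From (9.6, 1.7) to (11.7, 1.5), the purple cylinder covered √(2.1² + 0.2²) ≈ 2.1 units.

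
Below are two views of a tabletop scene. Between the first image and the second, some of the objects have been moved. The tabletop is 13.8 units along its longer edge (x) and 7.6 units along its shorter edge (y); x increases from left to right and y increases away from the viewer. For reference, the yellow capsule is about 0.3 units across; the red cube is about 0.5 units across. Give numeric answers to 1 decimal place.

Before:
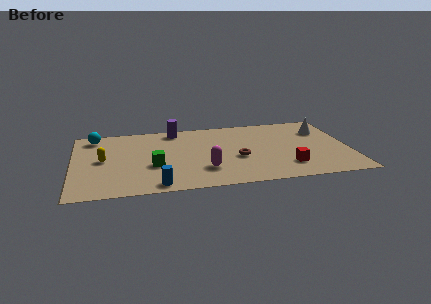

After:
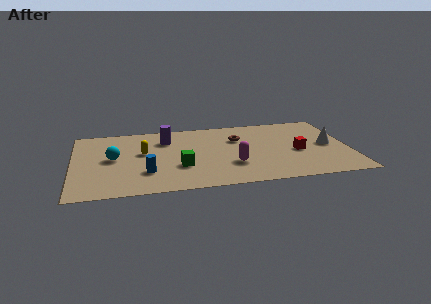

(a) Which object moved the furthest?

the cyan sphere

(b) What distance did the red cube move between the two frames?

1.6

The red cube was near (10.6, 1.8) before and (11.2, 3.3) after, so it travelled √(0.6² + 1.5²) ≈ 1.6 units.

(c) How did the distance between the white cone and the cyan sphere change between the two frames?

-0.7

The distance was about 11.5 in the first image and 10.8 in the second, so they moved 0.7 units closer together.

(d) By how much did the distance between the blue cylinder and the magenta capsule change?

+1.6

They were about 2.7 units apart before and 4.3 after — 1.6 units further apart.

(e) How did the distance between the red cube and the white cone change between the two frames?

-2.5

Before: roughly 4.2 units apart; after: 1.7. That's 2.5 units closer together.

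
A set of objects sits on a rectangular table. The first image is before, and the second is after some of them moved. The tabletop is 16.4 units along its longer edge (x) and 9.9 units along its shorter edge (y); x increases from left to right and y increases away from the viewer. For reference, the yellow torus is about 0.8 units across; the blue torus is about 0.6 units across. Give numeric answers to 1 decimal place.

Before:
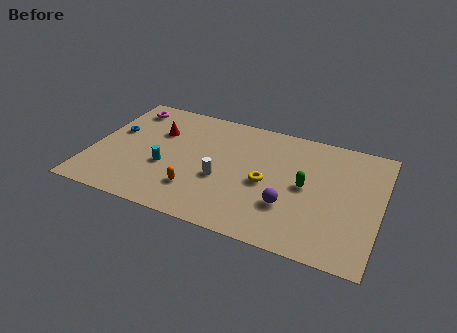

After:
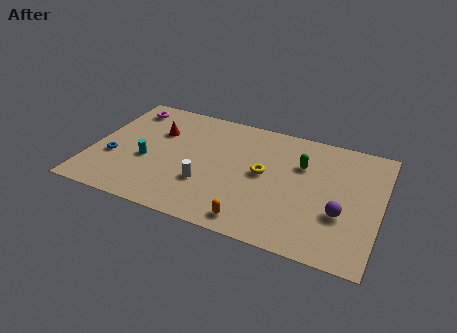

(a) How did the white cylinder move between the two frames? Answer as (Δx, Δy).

(-0.8, -0.7)

The white cylinder started near (7.5, 3.9) and ended near (6.7, 3.2).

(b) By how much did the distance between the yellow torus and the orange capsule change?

-0.3

The distance was about 4.3 in the first image and 4.0 in the second, so they moved 0.3 units closer together.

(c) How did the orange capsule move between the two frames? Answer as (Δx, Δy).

(3.4, -1.3)

From the two frames, the orange capsule sits at roughly (6.2, 2.5) before and (9.6, 1.2) after.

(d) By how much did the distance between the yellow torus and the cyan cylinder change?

+1.0

The distance was about 5.7 in the first image and 6.7 in the second, so they moved 1.0 units further apart.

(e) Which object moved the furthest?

the orange capsule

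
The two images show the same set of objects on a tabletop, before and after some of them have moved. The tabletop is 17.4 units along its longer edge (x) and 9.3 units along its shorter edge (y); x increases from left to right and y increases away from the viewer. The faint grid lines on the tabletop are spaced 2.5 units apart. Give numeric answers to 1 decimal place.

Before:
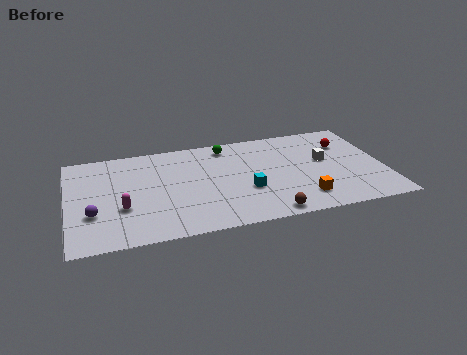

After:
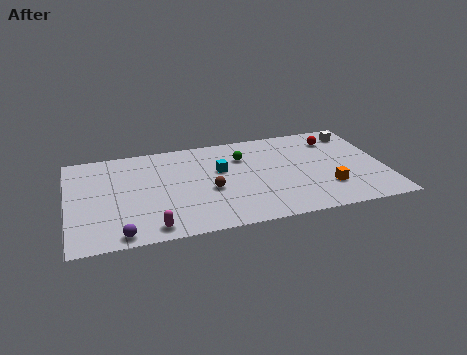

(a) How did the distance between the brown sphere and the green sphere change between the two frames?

-3.9

Before: roughly 7.3 units apart; after: 3.4. That's 3.9 units closer together.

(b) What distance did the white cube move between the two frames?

3.1

The white cube was near (14.2, 5.3) before and (16.1, 7.7) after, so it travelled √(1.9² + 2.4²) ≈ 3.1 units.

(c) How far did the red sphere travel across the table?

0.8

The red sphere was near (15.5, 6.7) before and (14.9, 7.3) after, so it travelled √(0.6² + 0.6²) ≈ 0.8 units.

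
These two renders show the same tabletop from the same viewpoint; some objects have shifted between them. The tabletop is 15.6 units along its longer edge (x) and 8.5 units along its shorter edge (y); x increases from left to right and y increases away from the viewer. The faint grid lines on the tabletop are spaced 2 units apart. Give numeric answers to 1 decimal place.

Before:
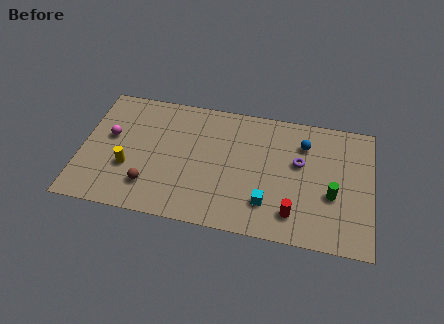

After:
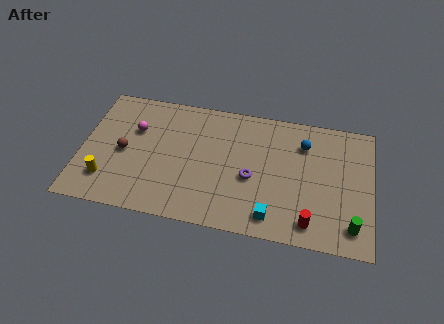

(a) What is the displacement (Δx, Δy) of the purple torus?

(-2.5, -1.5)

The purple torus was at about (11.7, 5.1) and moved to about (9.2, 3.6).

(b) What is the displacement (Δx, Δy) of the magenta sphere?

(1.3, 0.7)

The magenta sphere was at about (1.5, 4.9) and moved to about (2.8, 5.6).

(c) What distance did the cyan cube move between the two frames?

0.9

The cyan cube moved from about (10.1, 2.1) to (10.4, 1.3), a distance of √(0.3² + 0.8²) ≈ 0.9.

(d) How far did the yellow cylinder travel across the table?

1.5

The yellow cylinder moved from about (2.6, 3.0) to (1.5, 2.0), a distance of √(1.1² + 1.0²) ≈ 1.5.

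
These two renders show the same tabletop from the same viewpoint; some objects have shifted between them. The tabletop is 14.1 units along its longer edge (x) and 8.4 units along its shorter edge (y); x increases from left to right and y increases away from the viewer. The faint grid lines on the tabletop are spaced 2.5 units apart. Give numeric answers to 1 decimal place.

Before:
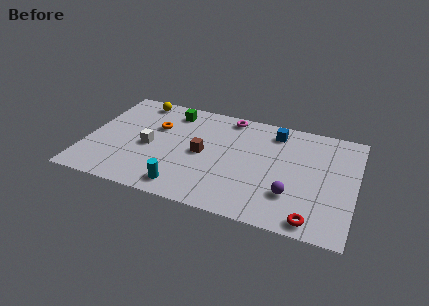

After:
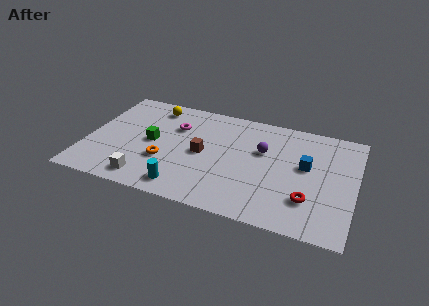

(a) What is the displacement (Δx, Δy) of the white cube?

(0.1, -2.6)

From the two frames, the white cube sits at roughly (3.3, 3.8) before and (3.4, 1.2) after.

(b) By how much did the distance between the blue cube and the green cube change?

+2.6

Before: roughly 5.5 units apart; after: 8.1. That's 2.6 units further apart.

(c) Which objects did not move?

the cyan cylinder and the brown cube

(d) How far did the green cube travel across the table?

2.9

The green cube moved from about (4.2, 7.0) to (3.4, 4.2), a distance of √(0.8² + 2.8²) ≈ 2.9.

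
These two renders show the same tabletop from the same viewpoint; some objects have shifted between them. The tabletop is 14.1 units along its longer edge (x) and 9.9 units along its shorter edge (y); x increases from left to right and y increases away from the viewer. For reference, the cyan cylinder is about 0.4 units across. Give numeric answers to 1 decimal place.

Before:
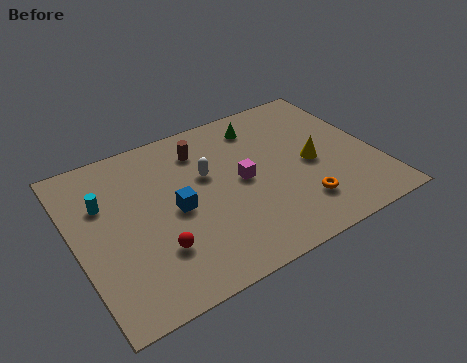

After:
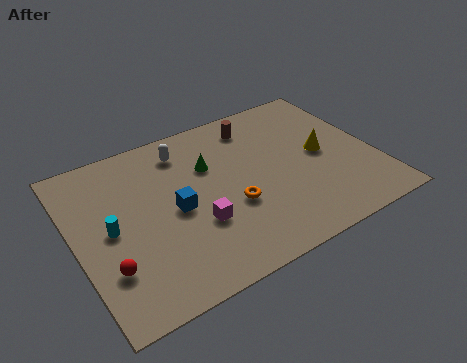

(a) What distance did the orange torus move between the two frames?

3.3

The orange torus moved from about (10.1, 2.3) to (7.1, 3.7), a distance of √(3.0² + 1.4²) ≈ 3.3.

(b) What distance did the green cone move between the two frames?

3.1

The green cone moved from about (9.2, 8.1) to (6.5, 6.6), a distance of √(2.7² + 1.5²) ≈ 3.1.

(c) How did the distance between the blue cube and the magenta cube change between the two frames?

-1.7

Before: roughly 3.2 units apart; after: 1.5. That's 1.7 units closer together.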